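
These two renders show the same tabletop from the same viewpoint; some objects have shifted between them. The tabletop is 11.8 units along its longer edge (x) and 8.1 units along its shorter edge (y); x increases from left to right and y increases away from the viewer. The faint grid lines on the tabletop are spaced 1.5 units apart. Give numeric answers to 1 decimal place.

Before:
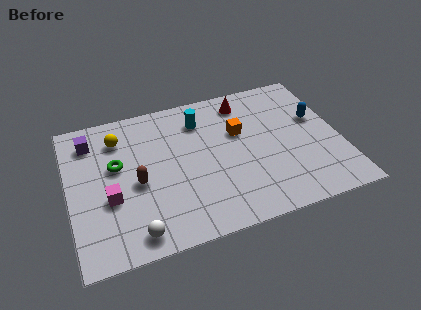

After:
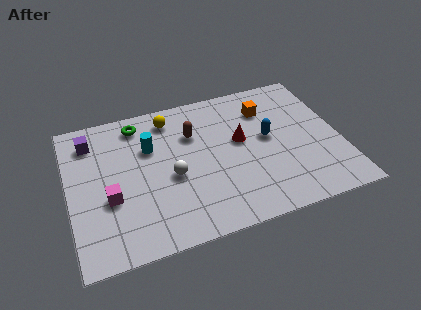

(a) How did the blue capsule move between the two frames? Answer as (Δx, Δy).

(-2.2, -0.5)

From the two frames, the blue capsule sits at roughly (10.9, 4.9) before and (8.7, 4.4) after.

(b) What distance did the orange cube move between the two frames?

1.6

The orange cube moved from about (7.5, 5.1) to (8.8, 6.1), a distance of √(1.3² + 1.0²) ≈ 1.6.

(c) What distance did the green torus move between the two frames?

2.4

From (2.1, 4.8) to (3.2, 6.9), the green torus covered √(1.1² + 2.1²) ≈ 2.4 units.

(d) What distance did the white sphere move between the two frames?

3.1

The white sphere moved from about (2.6, 1.0) to (4.4, 3.5), a distance of √(1.8² + 2.5²) ≈ 3.1.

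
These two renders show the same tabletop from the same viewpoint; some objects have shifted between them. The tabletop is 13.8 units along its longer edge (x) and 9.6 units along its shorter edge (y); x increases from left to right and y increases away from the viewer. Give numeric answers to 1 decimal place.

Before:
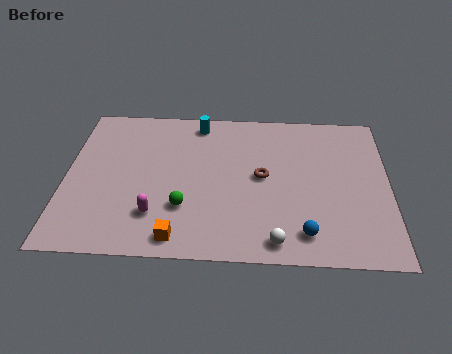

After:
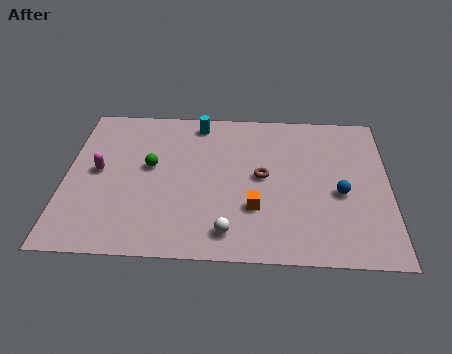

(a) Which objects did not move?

the cyan cylinder and the brown torus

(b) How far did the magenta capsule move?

3.6

From (3.9, 2.4) to (1.4, 5.0), the magenta capsule covered √(2.5² + 2.6²) ≈ 3.6 units.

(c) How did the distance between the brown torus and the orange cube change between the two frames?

-3.2

Before: roughly 5.2 units apart; after: 2.0. That's 3.2 units closer together.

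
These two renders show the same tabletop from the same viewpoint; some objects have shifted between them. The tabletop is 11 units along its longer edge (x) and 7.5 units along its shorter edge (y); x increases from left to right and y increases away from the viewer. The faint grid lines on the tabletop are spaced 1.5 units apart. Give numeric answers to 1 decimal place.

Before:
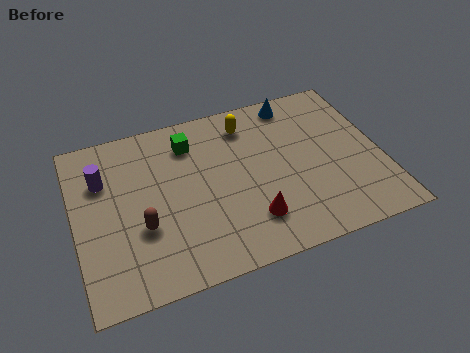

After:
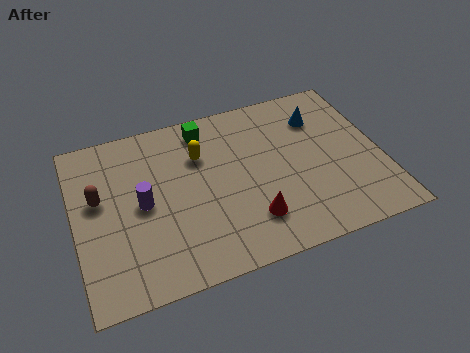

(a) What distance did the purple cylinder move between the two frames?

2.0

The purple cylinder moved from about (1.1, 5.2) to (2.4, 3.7), a distance of √(1.3² + 1.5²) ≈ 2.0.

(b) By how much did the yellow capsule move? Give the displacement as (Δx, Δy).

(-1.8, -0.9)

From the two frames, the yellow capsule sits at roughly (6.4, 6.1) before and (4.6, 5.2) after.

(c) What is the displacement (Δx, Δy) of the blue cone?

(0.8, -1.0)

The blue cone started near (8.2, 6.6) and ended near (9.0, 5.6).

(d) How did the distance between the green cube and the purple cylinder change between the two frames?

+0.4

They were about 3.3 units apart before and 3.7 after — 0.4 units further apart.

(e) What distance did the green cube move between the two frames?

0.8

The green cube moved from about (4.3, 5.9) to (4.9, 6.4), a distance of √(0.6² + 0.5²) ≈ 0.8.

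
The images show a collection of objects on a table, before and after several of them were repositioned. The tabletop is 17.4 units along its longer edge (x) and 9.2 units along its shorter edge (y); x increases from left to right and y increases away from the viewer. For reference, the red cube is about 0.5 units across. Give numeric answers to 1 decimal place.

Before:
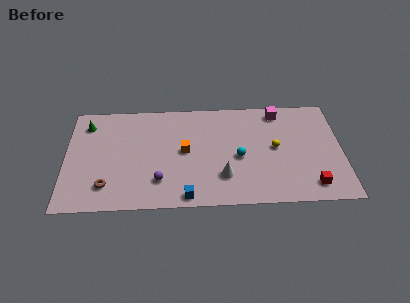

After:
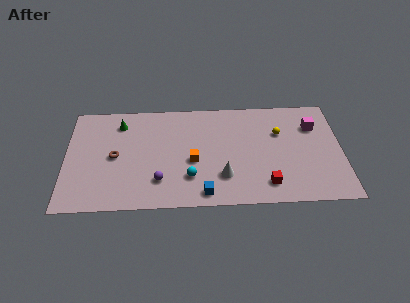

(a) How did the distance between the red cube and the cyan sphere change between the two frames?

-0.3

Before: roughly 5.2 units apart; after: 4.9. That's 0.3 units closer together.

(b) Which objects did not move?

the purple sphere and the white cone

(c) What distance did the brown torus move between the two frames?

2.5

The brown torus was near (2.6, 2.0) before and (3.1, 4.5) after, so it travelled √(0.5² + 2.5²) ≈ 2.5 units.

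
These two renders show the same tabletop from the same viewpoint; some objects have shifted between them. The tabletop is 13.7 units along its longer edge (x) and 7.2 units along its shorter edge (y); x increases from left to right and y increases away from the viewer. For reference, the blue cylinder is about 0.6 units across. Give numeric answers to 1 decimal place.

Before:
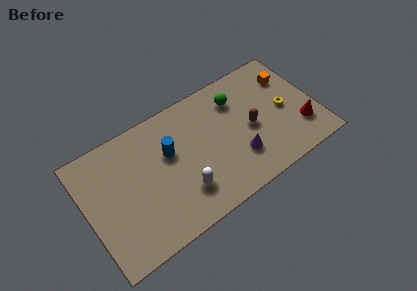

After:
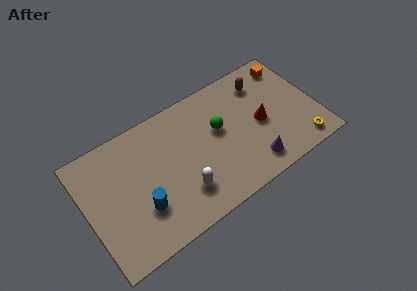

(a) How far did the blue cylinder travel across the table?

3.0

The blue cylinder was near (5.0, 4.5) before and (3.0, 2.3) after, so it travelled √(2.0² + 2.2²) ≈ 3.0 units.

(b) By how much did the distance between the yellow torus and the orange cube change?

+3.1

Before: roughly 1.9 units apart; after: 5.0. That's 3.1 units further apart.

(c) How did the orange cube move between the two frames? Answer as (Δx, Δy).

(0.1, 0.7)

The orange cube was at about (12.5, 5.3) and moved to about (12.6, 6.0).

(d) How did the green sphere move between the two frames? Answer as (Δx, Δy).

(-1.3, -1.2)

The green sphere started near (9.3, 5.5) and ended near (8.0, 4.3).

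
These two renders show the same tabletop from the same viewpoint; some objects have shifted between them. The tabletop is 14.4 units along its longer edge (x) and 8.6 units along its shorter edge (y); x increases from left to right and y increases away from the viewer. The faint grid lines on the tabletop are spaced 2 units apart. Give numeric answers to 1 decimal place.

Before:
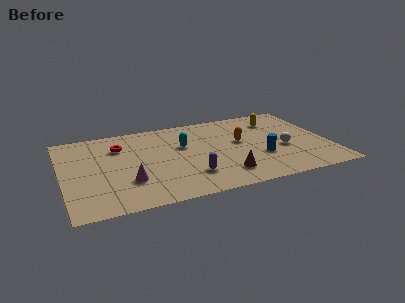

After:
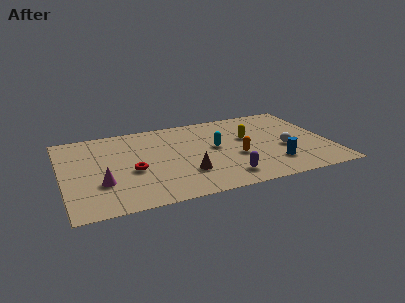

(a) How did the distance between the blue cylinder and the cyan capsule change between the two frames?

-0.8

The distance was about 4.7 in the first image and 3.9 in the second, so they moved 0.8 units closer together.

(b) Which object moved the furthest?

the red torus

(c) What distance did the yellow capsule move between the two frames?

2.3

The yellow capsule moved from about (11.9, 6.7) to (10.1, 5.2), a distance of √(1.8² + 1.5²) ≈ 2.3.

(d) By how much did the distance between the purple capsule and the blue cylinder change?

-1.2

Before: roughly 4.0 units apart; after: 2.8. That's 1.2 units closer together.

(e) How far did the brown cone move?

2.1

The brown cone moved from about (8.5, 1.8) to (6.5, 2.5), a distance of √(2.0² + 0.7²) ≈ 2.1.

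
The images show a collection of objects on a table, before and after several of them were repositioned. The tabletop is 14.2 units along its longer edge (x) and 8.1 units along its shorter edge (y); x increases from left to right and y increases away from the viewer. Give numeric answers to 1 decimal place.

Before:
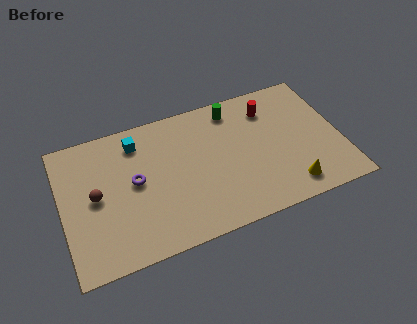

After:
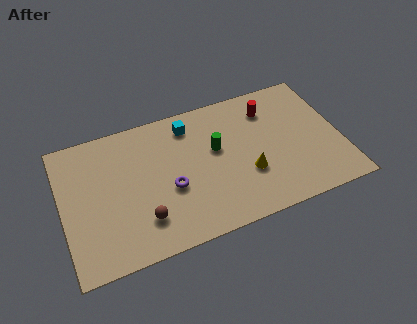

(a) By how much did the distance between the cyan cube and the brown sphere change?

+2.1

Before: roughly 3.4 units apart; after: 5.5. That's 2.1 units further apart.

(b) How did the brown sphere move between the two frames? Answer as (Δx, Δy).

(2.2, -2.1)

The brown sphere started near (1.7, 4.1) and ended near (3.9, 2.0).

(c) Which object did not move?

the red cylinder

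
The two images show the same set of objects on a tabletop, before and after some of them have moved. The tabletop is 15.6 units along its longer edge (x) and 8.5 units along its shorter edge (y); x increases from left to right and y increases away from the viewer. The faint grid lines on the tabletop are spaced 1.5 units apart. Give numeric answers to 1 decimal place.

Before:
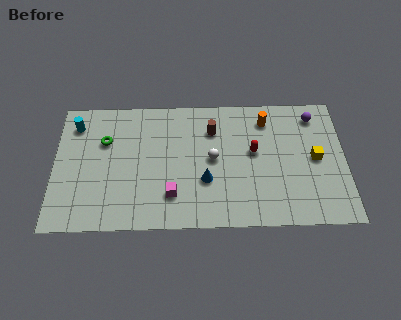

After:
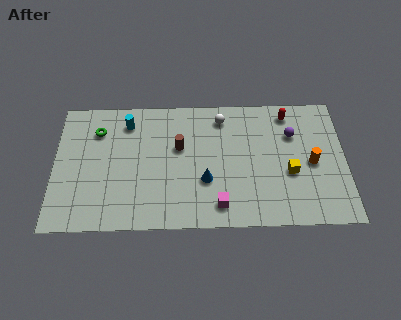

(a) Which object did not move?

the blue cone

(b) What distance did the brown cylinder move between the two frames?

2.1

From (8.5, 6.3) to (6.7, 5.2), the brown cylinder covered √(1.8² + 1.1²) ≈ 2.1 units.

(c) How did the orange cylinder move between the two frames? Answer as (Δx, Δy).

(2.4, -2.9)

The orange cylinder was at about (11.4, 6.9) and moved to about (13.8, 4.0).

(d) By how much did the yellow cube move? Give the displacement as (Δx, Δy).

(-1.4, -0.9)

From the two frames, the yellow cube sits at roughly (14.0, 4.3) before and (12.6, 3.4) after.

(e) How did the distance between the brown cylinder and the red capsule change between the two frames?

+3.6

The distance was about 2.7 in the first image and 6.3 in the second, so they moved 3.6 units further apart.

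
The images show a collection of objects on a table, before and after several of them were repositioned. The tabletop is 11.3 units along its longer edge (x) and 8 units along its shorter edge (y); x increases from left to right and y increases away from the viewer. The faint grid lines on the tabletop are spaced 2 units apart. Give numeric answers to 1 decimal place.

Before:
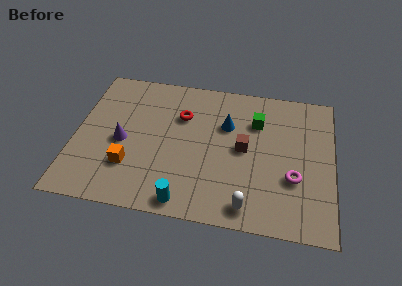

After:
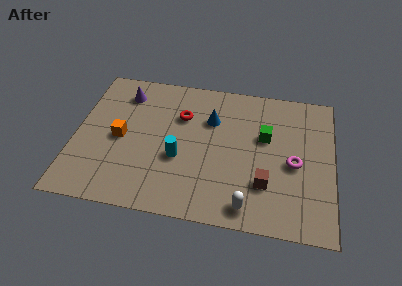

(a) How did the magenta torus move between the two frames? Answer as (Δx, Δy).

(0.0, 0.8)

The magenta torus started near (9.6, 2.8) and ended near (9.6, 3.6).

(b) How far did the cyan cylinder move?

2.3

The cyan cylinder moved from about (5.0, 0.8) to (4.6, 3.1), a distance of √(0.4² + 2.3²) ≈ 2.3.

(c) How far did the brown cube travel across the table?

2.1

From (7.4, 4.1) to (8.4, 2.3), the brown cube covered √(1.0² + 1.8²) ≈ 2.1 units.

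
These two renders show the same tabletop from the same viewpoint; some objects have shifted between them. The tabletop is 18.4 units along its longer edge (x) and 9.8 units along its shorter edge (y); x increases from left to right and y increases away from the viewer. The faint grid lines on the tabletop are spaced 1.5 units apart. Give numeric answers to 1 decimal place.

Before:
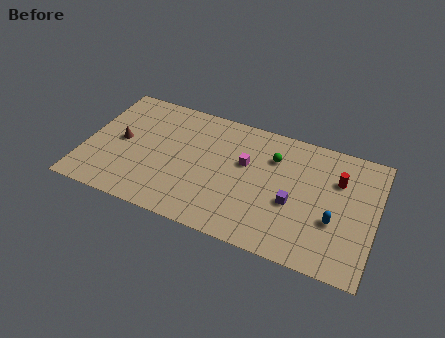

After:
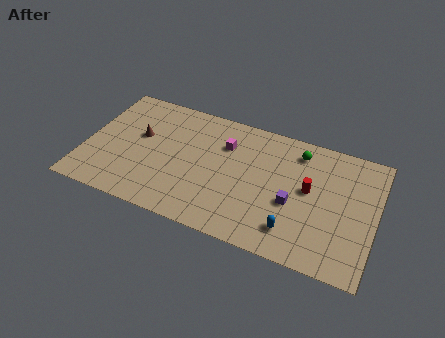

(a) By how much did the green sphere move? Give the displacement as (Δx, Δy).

(1.5, 1.0)

The green sphere started near (11.8, 7.1) and ended near (13.3, 8.1).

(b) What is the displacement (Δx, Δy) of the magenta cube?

(-1.4, 1.0)

From the two frames, the magenta cube sits at roughly (10.1, 6.0) before and (8.7, 7.0) after.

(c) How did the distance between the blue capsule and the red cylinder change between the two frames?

+0.3

Before: roughly 3.2 units apart; after: 3.5. That's 0.3 units further apart.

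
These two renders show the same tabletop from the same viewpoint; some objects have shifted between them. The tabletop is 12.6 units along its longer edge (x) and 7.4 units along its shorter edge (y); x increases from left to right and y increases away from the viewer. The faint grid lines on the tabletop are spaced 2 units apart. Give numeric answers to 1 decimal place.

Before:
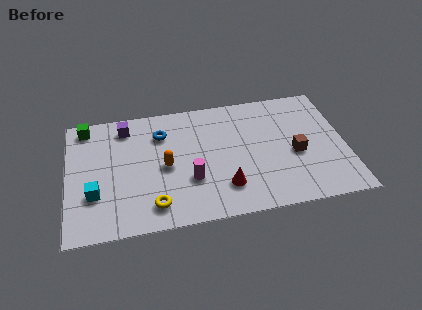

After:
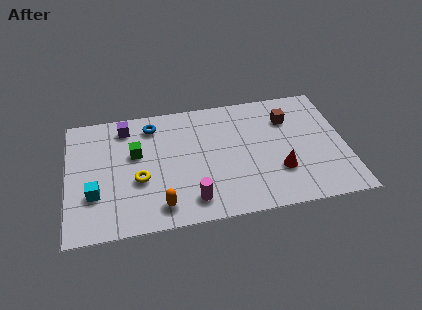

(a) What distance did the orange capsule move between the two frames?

2.3

The orange capsule moved from about (4.4, 3.5) to (4.1, 1.2), a distance of √(0.3² + 2.3²) ≈ 2.3.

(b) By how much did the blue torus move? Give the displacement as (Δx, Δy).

(-0.4, 0.6)

The blue torus was at about (4.3, 5.5) and moved to about (3.9, 6.1).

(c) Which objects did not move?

the cyan cube and the purple cube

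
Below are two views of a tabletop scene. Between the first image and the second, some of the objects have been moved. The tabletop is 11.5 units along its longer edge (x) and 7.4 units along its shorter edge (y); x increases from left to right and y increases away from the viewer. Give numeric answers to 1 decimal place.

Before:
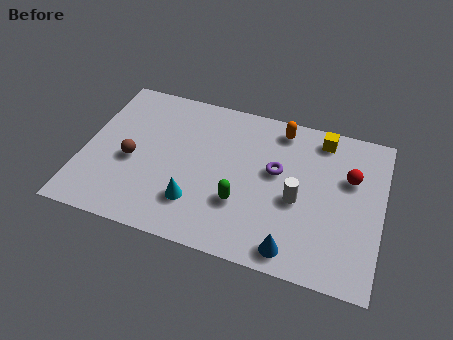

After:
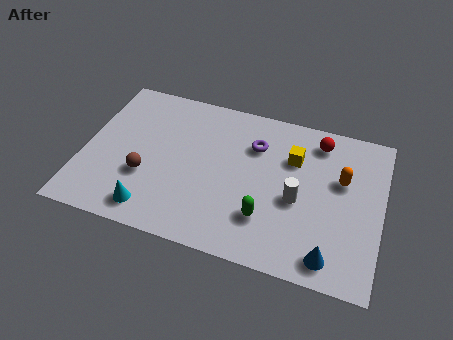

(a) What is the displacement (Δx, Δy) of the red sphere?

(-1.3, 1.4)

The red sphere started near (10.2, 4.8) and ended near (8.9, 6.2).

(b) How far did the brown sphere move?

0.8

The brown sphere moved from about (1.9, 3.2) to (2.5, 2.6), a distance of √(0.6² + 0.6²) ≈ 0.8.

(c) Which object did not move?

the white cylinder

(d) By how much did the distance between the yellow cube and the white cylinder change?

-1.4

The distance was about 3.3 in the first image and 1.9 in the second, so they moved 1.4 units closer together.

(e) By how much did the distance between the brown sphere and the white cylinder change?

-0.6

The distance was about 6.4 in the first image and 5.8 in the second, so they moved 0.6 units closer together.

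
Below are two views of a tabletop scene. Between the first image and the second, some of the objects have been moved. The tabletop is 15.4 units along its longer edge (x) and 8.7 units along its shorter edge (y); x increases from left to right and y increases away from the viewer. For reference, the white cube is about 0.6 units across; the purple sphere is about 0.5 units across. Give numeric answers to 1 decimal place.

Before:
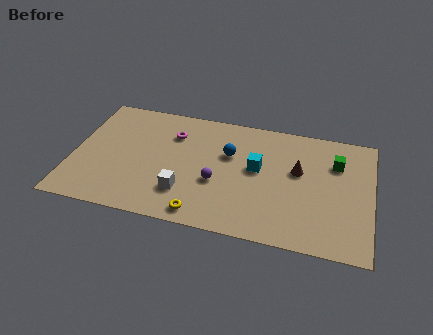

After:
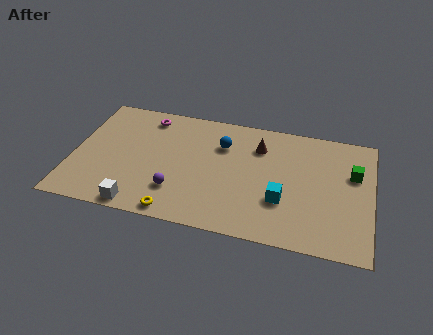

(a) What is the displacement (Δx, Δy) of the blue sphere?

(-0.4, 0.6)

From the two frames, the blue sphere sits at roughly (8.0, 5.6) before and (7.6, 6.2) after.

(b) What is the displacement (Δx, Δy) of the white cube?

(-2.2, -1.5)

The white cube started near (5.9, 2.3) and ended near (3.7, 0.8).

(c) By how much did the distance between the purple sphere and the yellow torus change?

-1.0

Before: roughly 2.5 units apart; after: 1.5. That's 1.0 units closer together.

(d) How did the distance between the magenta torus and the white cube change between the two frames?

+2.4

Before: roughly 4.2 units apart; after: 6.6. That's 2.4 units further apart.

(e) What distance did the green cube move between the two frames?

1.1

The green cube was near (13.5, 6.2) before and (14.4, 5.6) after, so it travelled √(0.9² + 0.6²) ≈ 1.1 units.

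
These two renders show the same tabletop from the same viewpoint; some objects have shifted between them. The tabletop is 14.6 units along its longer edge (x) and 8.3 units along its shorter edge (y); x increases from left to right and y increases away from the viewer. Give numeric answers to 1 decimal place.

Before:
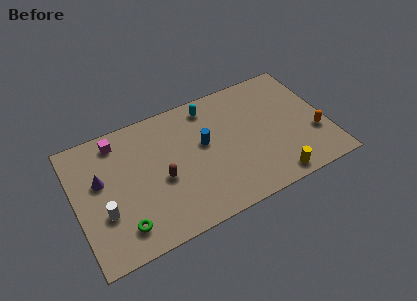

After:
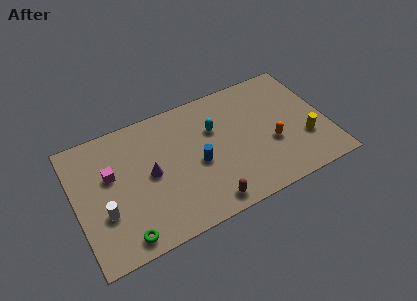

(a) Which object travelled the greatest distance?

the brown capsule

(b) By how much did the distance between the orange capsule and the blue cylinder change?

-2.3

Before: roughly 6.6 units apart; after: 4.3. That's 2.3 units closer together.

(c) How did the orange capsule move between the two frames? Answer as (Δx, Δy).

(-2.5, 0.4)

From the two frames, the orange capsule sits at roughly (13.8, 2.8) before and (11.3, 3.2) after.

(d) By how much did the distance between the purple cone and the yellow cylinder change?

-1.4

The distance was about 10.4 in the first image and 9.0 in the second, so they moved 1.4 units closer together.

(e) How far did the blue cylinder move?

1.2

From (7.5, 4.8) to (7.0, 3.7), the blue cylinder covered √(0.5² + 1.1²) ≈ 1.2 units.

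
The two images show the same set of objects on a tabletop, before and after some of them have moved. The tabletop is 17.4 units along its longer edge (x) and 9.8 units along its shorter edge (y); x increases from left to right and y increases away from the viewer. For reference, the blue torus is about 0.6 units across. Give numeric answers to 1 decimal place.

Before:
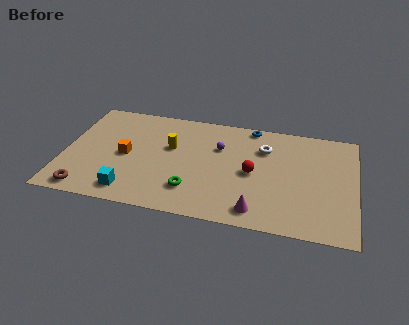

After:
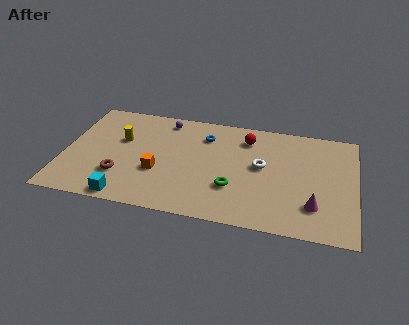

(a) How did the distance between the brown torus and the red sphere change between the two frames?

-1.5

The distance was about 10.3 in the first image and 8.8 in the second, so they moved 1.5 units closer together.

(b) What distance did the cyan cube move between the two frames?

0.6

From (4.2, 1.5) to (4.0, 0.9), the cyan cube covered √(0.2² + 0.6²) ≈ 0.6 units.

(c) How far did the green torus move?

2.5

The green torus moved from about (7.8, 2.4) to (10.2, 3.1), a distance of √(2.4² + 0.7²) ≈ 2.5.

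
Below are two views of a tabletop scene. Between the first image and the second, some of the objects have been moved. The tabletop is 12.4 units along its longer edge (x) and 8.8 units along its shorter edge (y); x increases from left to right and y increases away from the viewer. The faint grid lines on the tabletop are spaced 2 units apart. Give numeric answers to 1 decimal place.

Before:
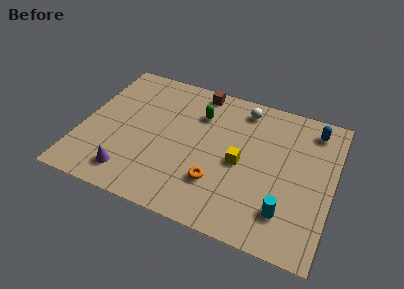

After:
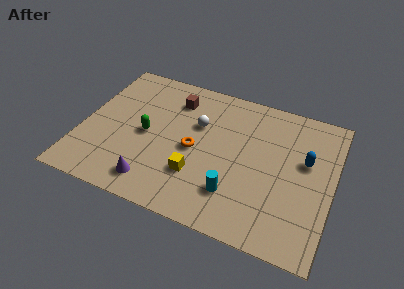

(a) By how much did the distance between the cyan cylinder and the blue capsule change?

-1.0

Before: roughly 5.5 units apart; after: 4.5. That's 1.0 units closer together.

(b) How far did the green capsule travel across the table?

3.3

The green capsule moved from about (5.6, 6.4) to (3.2, 4.2), a distance of √(2.4² + 2.2²) ≈ 3.3.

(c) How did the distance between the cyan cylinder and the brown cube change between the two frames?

-1.8

Before: roughly 7.7 units apart; after: 5.9. That's 1.8 units closer together.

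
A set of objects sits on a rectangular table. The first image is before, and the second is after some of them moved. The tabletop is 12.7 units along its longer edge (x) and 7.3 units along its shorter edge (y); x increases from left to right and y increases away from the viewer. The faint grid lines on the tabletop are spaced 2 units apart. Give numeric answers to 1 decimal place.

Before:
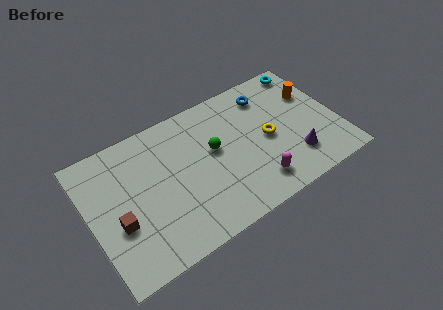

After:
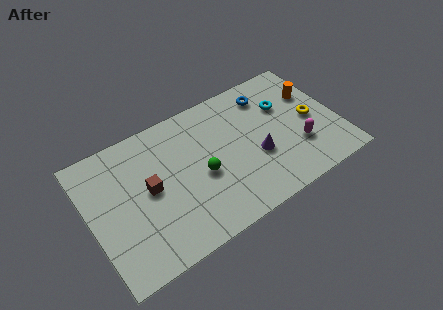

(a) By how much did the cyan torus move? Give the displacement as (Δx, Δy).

(-1.5, -1.6)

The cyan torus was at about (11.7, 6.5) and moved to about (10.2, 4.9).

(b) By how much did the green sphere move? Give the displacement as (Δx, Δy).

(-0.8, -1.0)

The green sphere started near (6.4, 4.2) and ended near (5.6, 3.2).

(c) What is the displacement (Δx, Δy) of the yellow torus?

(2.3, 0.0)

The yellow torus was at about (9.1, 3.5) and moved to about (11.4, 3.5).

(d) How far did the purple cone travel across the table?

2.1

From (10.2, 1.8) to (8.4, 2.8), the purple cone covered √(1.8² + 1.0²) ≈ 2.1 units.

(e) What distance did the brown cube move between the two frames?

2.0

The brown cube was near (1.3, 2.8) before and (3.0, 3.8) after, so it travelled √(1.7² + 1.0²) ≈ 2.0 units.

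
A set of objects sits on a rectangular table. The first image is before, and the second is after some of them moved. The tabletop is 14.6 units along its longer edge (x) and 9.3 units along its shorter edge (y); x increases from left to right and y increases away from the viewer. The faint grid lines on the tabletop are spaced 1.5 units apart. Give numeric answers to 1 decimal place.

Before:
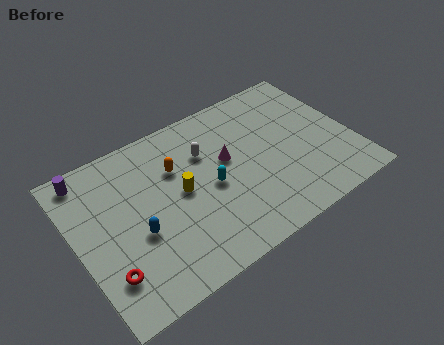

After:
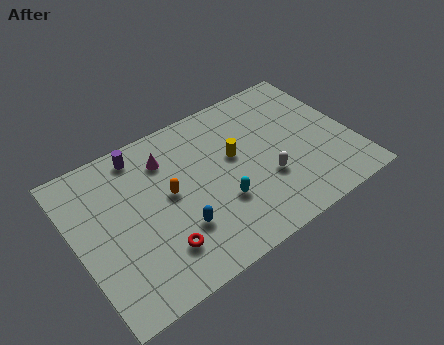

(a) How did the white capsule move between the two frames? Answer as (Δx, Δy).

(2.7, -3.2)

From the two frames, the white capsule sits at roughly (7.1, 6.4) before and (9.8, 3.2) after.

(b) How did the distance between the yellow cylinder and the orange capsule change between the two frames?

+2.1

The distance was about 1.5 in the first image and 3.6 in the second, so they moved 2.1 units further apart.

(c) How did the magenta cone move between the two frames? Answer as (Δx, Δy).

(-3.0, 1.7)

From the two frames, the magenta cone sits at roughly (8.1, 5.4) before and (5.1, 7.1) after.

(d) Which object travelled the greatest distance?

the white capsule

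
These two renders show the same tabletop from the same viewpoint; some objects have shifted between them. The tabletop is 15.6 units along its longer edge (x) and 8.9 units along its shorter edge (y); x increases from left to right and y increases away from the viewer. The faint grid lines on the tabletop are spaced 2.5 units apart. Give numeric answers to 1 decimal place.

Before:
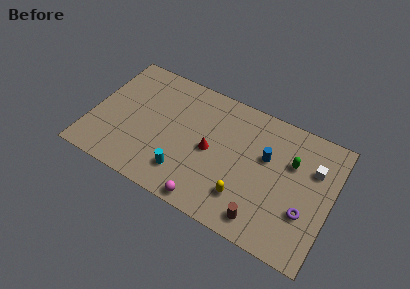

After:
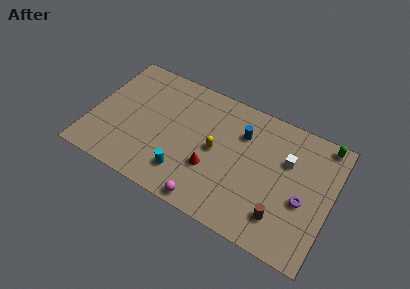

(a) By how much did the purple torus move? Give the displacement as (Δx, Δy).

(-0.2, 0.7)

The purple torus was at about (14.1, 3.0) and moved to about (13.9, 3.7).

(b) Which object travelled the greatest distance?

the yellow capsule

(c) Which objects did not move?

the cyan cylinder and the magenta sphere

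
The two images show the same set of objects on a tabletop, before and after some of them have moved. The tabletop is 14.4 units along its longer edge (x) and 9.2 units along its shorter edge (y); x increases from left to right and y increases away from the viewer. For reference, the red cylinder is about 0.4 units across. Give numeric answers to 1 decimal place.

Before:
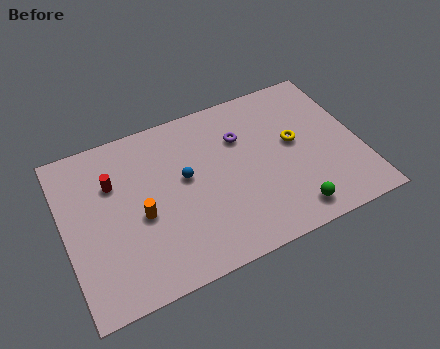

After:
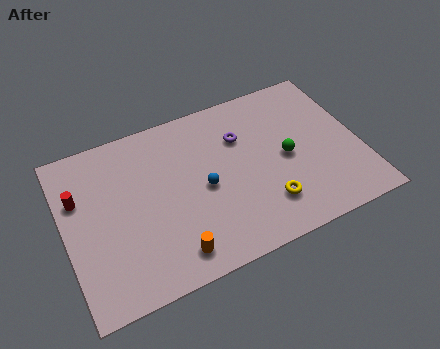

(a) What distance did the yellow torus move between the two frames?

3.4

The yellow torus moved from about (11.3, 5.1) to (9.5, 2.2), a distance of √(1.8² + 2.9²) ≈ 3.4.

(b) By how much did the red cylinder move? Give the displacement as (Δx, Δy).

(-1.7, -0.2)

The red cylinder started near (2.5, 6.3) and ended near (0.8, 6.1).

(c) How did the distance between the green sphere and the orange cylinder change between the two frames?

-0.8

They were about 7.5 units apart before and 6.7 after — 0.8 units closer together.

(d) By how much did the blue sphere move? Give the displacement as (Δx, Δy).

(0.8, -0.9)

From the two frames, the blue sphere sits at roughly (5.9, 5.2) before and (6.7, 4.3) after.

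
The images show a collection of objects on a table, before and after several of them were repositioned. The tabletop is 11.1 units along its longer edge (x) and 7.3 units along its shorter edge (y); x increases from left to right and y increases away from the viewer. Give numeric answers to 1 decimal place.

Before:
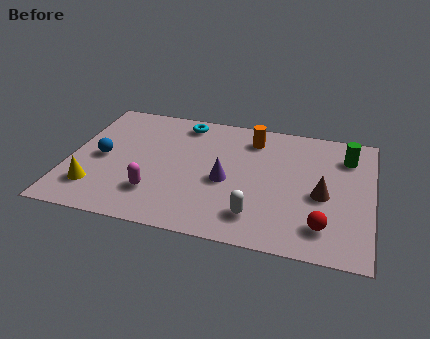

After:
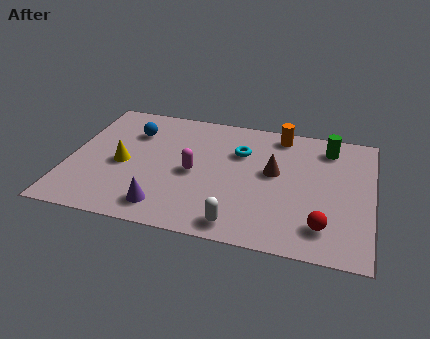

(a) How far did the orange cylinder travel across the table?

1.1

From (6.6, 5.9) to (7.6, 6.4), the orange cylinder covered √(1.0² + 0.5²) ≈ 1.1 units.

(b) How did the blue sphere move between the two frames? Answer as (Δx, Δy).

(1.0, 1.8)

From the two frames, the blue sphere sits at roughly (1.2, 3.5) before and (2.2, 5.3) after.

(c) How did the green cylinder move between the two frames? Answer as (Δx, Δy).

(-0.7, 0.4)

The green cylinder started near (10.1, 5.6) and ended near (9.4, 6.0).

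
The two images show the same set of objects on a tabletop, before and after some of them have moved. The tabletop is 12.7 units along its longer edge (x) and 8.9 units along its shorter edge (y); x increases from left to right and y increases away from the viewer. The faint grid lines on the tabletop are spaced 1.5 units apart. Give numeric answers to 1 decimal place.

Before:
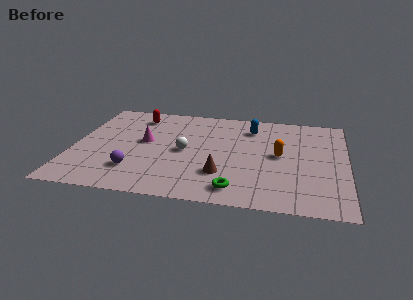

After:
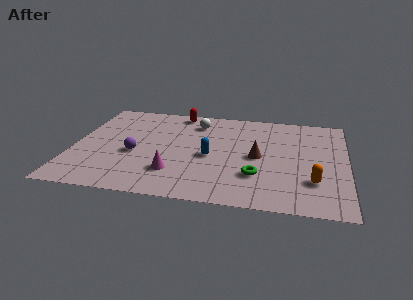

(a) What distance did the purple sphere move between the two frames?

1.5

The purple sphere moved from about (3.0, 2.2) to (2.9, 3.7), a distance of √(0.1² + 1.5²) ≈ 1.5.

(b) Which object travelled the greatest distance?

the blue capsule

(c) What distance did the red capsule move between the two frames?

2.0

The red capsule was near (2.8, 7.3) before and (4.7, 8.0) after, so it travelled √(1.9² + 0.7²) ≈ 2.0 units.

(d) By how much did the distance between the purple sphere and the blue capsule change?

-3.6

The distance was about 7.1 in the first image and 3.5 in the second, so they moved 3.6 units closer together.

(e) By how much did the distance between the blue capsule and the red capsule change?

-1.1

The distance was about 5.4 in the first image and 4.3 in the second, so they moved 1.1 units closer together.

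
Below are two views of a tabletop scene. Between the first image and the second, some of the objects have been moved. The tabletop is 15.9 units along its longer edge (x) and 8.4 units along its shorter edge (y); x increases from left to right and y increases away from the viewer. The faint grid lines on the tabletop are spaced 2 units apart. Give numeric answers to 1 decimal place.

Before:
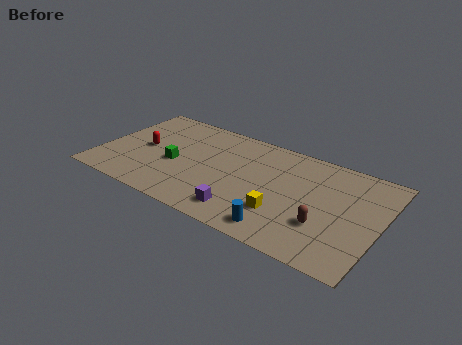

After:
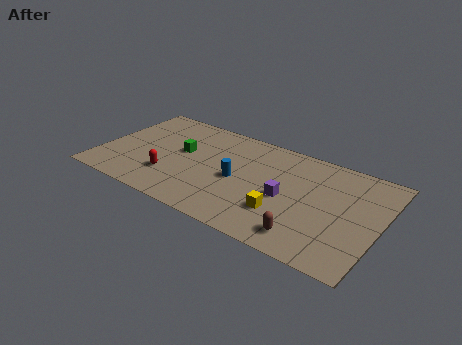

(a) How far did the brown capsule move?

1.5

The brown capsule was near (13.0, 2.7) before and (12.2, 1.4) after, so it travelled √(0.8² + 1.3²) ≈ 1.5 units.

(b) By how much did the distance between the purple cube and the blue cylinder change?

+0.6

The distance was about 2.2 in the first image and 2.8 in the second, so they moved 0.6 units further apart.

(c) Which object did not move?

the yellow cube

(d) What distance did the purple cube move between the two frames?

3.1

From (8.6, 1.5) to (10.7, 3.8), the purple cube covered √(2.1² + 2.3²) ≈ 3.1 units.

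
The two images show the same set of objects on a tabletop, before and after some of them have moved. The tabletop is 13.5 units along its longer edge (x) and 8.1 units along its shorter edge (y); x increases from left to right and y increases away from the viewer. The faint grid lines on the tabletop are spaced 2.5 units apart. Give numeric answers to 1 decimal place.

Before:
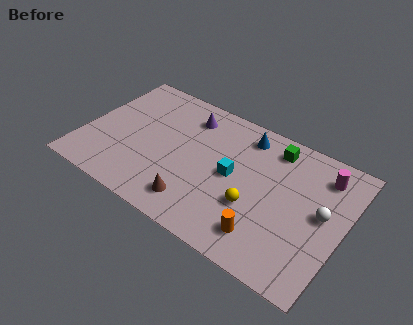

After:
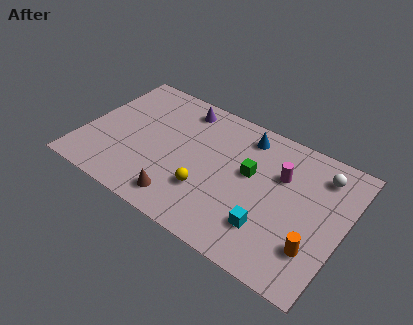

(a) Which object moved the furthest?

the cyan cube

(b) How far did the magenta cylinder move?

2.3

The magenta cylinder was near (12.1, 6.5) before and (10.1, 5.4) after, so it travelled √(2.0² + 1.1²) ≈ 2.3 units.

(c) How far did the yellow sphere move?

2.4

The yellow sphere was near (9.1, 2.9) before and (6.7, 2.5) after, so it travelled √(2.4² + 0.4²) ≈ 2.4 units.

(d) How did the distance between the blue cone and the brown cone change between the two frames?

+0.4

Before: roughly 5.6 units apart; after: 6.0. That's 0.4 units further apart.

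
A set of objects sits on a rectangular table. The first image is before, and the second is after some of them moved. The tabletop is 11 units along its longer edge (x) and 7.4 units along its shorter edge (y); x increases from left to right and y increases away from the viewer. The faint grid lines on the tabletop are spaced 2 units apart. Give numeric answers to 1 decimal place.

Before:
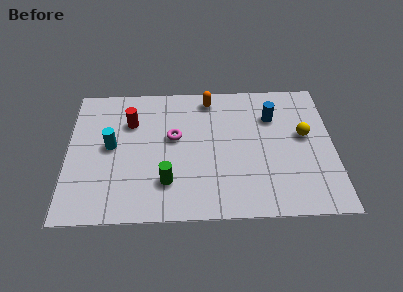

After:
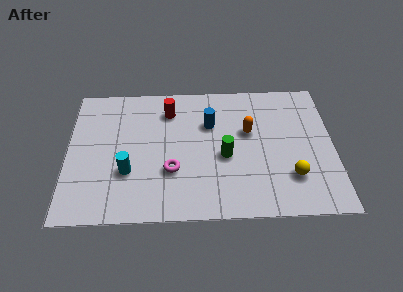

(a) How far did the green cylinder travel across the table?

2.7

The green cylinder was near (4.1, 1.9) before and (6.5, 3.2) after, so it travelled √(2.4² + 1.3²) ≈ 2.7 units.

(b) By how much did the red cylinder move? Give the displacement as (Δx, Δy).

(1.6, 0.6)

The red cylinder was at about (2.6, 5.2) and moved to about (4.2, 5.8).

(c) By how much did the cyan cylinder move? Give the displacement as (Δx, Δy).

(0.7, -1.4)

From the two frames, the cyan cylinder sits at roughly (1.8, 3.9) before and (2.5, 2.5) after.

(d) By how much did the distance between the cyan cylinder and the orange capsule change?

+0.6

Before: roughly 4.8 units apart; after: 5.4. That's 0.6 units further apart.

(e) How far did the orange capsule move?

2.5

From (5.9, 6.4) to (7.5, 4.5), the orange capsule covered √(1.6² + 1.9²) ≈ 2.5 units.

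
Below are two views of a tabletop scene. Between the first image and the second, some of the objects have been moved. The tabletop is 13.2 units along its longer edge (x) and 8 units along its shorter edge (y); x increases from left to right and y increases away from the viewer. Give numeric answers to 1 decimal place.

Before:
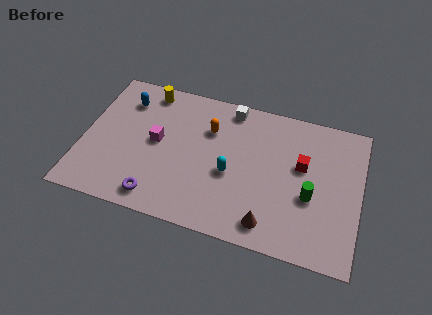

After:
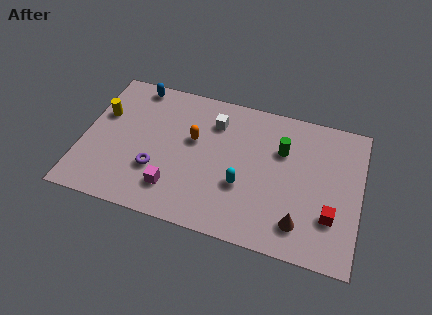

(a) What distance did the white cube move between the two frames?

1.2

From (6.8, 7.1) to (6.1, 6.1), the white cube covered √(0.7² + 1.0²) ≈ 1.2 units.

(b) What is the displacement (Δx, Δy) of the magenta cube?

(1.0, -2.4)

The magenta cube started near (3.5, 4.2) and ended near (4.5, 1.8).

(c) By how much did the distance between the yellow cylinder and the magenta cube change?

+2.1

They were about 2.9 units apart before and 5.0 after — 2.1 units further apart.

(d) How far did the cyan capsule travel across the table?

0.8

The cyan capsule moved from about (7.1, 3.4) to (7.7, 2.9), a distance of √(0.6² + 0.5²) ≈ 0.8.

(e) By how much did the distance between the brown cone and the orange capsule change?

+0.8

Before: roughly 5.4 units apart; after: 6.2. That's 0.8 units further apart.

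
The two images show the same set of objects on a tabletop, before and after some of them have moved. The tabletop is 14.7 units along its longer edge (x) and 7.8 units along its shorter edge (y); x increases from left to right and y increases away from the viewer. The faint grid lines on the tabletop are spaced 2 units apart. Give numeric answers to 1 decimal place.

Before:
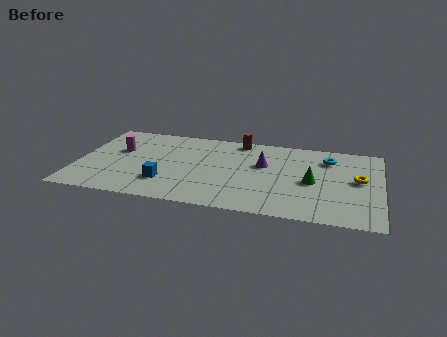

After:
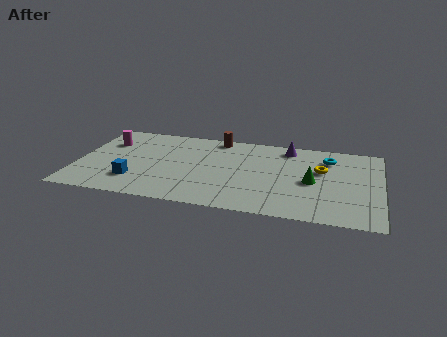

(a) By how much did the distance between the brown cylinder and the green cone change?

+0.9

Before: roughly 5.0 units apart; after: 5.9. That's 0.9 units further apart.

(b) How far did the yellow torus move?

1.9

From (13.6, 4.2) to (11.8, 4.8), the yellow torus covered √(1.8² + 0.6²) ≈ 1.9 units.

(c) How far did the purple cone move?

2.2

The purple cone was near (9.0, 4.8) before and (10.1, 6.7) after, so it travelled √(1.1² + 1.9²) ≈ 2.2 units.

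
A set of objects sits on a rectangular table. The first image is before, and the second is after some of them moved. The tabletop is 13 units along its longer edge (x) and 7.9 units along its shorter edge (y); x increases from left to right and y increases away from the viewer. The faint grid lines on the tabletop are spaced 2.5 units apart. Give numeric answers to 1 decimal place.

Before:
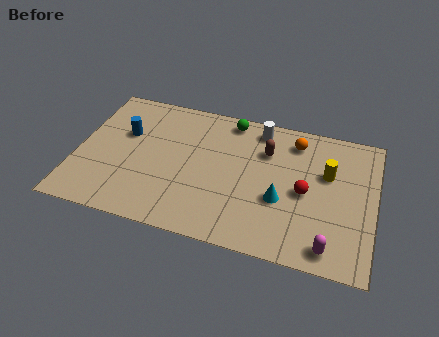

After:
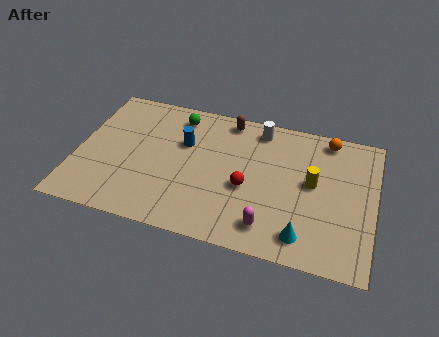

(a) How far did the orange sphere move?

1.5

From (9.4, 6.5) to (10.8, 7.0), the orange sphere covered √(1.4² + 0.5²) ≈ 1.5 units.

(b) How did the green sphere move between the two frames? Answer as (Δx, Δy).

(-2.3, -0.4)

The green sphere started near (6.5, 7.0) and ended near (4.2, 6.6).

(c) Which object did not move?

the white cylinder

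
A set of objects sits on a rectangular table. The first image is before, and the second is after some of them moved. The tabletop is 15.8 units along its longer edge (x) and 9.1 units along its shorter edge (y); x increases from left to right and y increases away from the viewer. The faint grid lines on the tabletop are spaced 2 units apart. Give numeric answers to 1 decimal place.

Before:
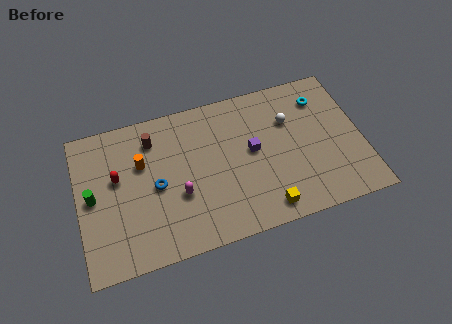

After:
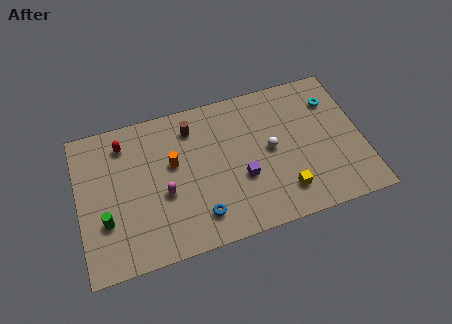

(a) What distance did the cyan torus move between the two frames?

0.7

From (13.8, 7.1) to (14.4, 6.8), the cyan torus covered √(0.6² + 0.3²) ≈ 0.7 units.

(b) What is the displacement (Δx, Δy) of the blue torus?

(2.2, -2.5)

The blue torus started near (4.3, 4.3) and ended near (6.5, 1.8).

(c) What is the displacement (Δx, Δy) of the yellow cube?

(1.1, 0.7)

From the two frames, the yellow cube sits at roughly (10.1, 1.2) before and (11.2, 1.9) after.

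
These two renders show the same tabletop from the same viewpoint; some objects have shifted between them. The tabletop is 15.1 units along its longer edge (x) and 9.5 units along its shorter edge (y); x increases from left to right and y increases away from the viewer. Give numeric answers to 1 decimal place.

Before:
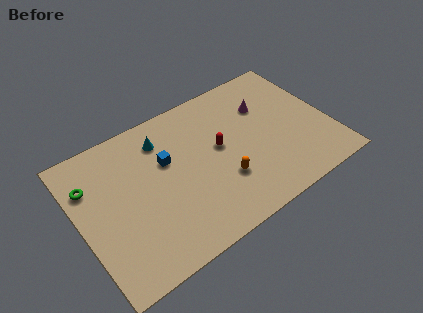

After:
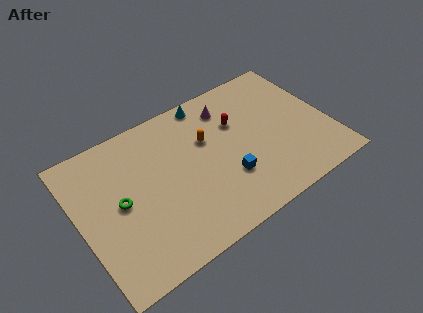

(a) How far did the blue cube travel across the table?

4.4

The blue cube was near (5.4, 6.0) before and (8.6, 3.0) after, so it travelled √(3.2² + 3.0²) ≈ 4.4 units.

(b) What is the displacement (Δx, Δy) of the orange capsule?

(-0.4, 3.1)

The orange capsule started near (8.3, 3.0) and ended near (7.9, 6.1).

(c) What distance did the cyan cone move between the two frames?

3.2

The cyan cone was near (5.4, 7.5) before and (8.4, 8.6) after, so it travelled √(3.0² + 1.1²) ≈ 3.2 units.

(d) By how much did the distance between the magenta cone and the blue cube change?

-1.5

They were about 6.2 units apart before and 4.7 after — 1.5 units closer together.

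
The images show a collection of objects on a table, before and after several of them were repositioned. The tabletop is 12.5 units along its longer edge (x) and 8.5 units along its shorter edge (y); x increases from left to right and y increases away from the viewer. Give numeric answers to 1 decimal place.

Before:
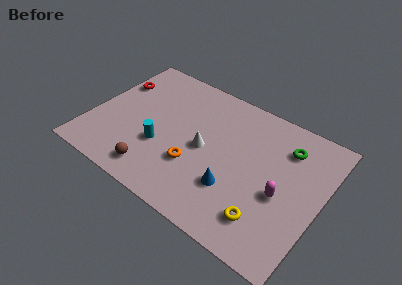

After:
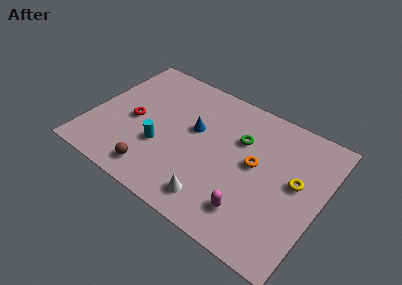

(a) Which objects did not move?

the cyan cylinder and the brown sphere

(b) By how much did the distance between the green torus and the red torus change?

-3.6

Before: roughly 9.5 units apart; after: 5.9. That's 3.6 units closer together.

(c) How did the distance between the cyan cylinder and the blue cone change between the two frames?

-1.6

Before: roughly 4.1 units apart; after: 2.5. That's 1.6 units closer together.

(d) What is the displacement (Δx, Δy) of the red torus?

(1.5, -2.0)

The red torus started near (0.8, 5.9) and ended near (2.3, 3.9).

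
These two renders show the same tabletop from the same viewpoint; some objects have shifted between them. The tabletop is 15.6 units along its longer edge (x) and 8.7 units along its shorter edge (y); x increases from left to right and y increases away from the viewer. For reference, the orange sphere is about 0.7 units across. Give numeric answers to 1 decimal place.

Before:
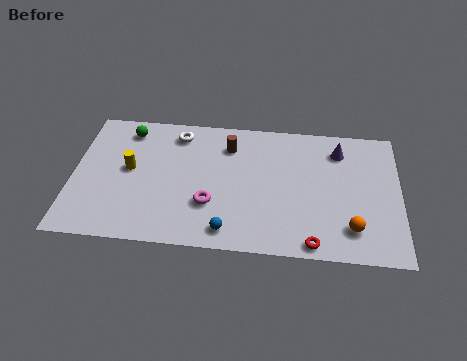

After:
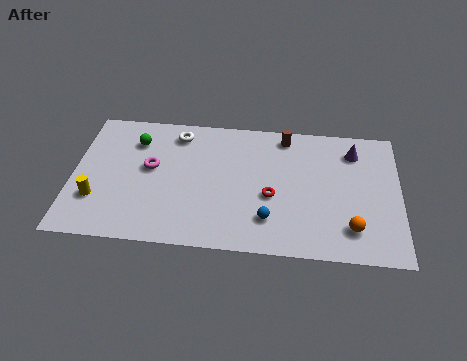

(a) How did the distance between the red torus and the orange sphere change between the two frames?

+2.1

Before: roughly 2.1 units apart; after: 4.2. That's 2.1 units further apart.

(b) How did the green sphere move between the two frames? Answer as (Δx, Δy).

(0.4, -0.7)

From the two frames, the green sphere sits at roughly (2.5, 7.3) before and (2.9, 6.6) after.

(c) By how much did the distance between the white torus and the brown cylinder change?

+2.6

The distance was about 2.6 in the first image and 5.2 in the second, so they moved 2.6 units further apart.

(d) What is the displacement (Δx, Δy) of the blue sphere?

(1.9, 0.9)

The blue sphere started near (7.5, 1.2) and ended near (9.4, 2.1).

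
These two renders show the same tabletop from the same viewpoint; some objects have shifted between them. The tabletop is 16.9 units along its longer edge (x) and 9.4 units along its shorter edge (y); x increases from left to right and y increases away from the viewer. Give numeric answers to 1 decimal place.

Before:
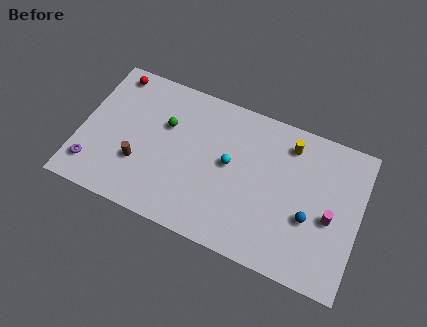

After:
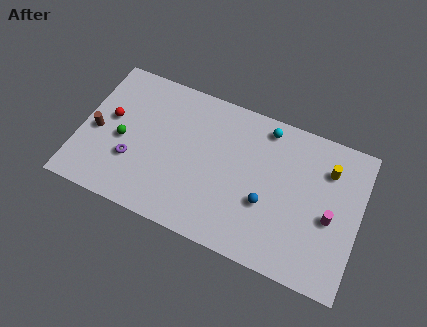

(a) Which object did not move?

the magenta cylinder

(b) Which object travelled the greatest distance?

the cyan sphere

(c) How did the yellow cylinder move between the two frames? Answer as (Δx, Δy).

(2.4, -0.7)

The yellow cylinder was at about (12.4, 7.7) and moved to about (14.8, 7.0).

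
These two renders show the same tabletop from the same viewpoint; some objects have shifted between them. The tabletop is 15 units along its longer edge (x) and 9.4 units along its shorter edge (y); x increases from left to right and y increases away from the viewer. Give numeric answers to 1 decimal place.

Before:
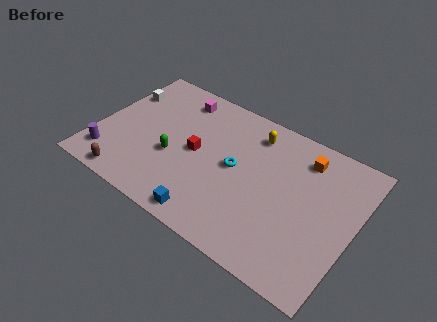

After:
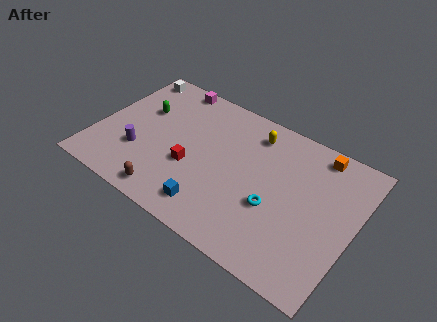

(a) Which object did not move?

the yellow capsule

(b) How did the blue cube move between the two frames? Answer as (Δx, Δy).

(0.0, 0.6)

The blue cube was at about (7.3, 1.0) and moved to about (7.3, 1.6).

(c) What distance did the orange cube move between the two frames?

1.0

From (11.7, 7.6) to (12.4, 8.3), the orange cube covered √(0.7² + 0.7²) ≈ 1.0 units.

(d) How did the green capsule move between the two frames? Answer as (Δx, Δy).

(-2.3, 2.3)

The green capsule was at about (4.6, 3.7) and moved to about (2.3, 6.0).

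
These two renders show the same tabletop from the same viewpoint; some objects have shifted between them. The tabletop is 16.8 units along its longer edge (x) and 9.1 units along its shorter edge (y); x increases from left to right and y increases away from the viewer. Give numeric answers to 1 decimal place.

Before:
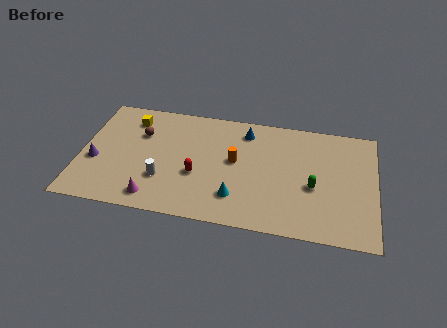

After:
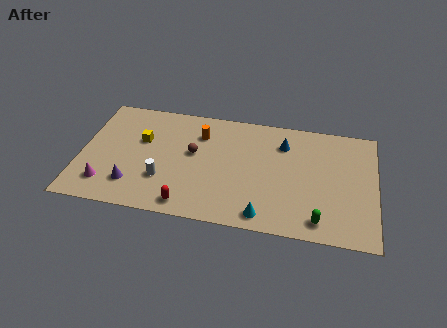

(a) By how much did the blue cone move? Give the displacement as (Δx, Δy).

(2.2, -0.6)

The blue cone was at about (9.3, 7.5) and moved to about (11.5, 6.9).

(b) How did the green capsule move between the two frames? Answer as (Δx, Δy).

(0.4, -2.5)

From the two frames, the green capsule sits at roughly (13.3, 3.8) before and (13.7, 1.3) after.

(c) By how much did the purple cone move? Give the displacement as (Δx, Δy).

(2.2, -1.5)

The purple cone started near (0.9, 3.6) and ended near (3.1, 2.1).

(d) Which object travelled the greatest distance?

the brown sphere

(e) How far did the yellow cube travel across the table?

1.7

The yellow cube moved from about (2.7, 7.3) to (3.4, 5.7), a distance of √(0.7² + 1.6²) ≈ 1.7.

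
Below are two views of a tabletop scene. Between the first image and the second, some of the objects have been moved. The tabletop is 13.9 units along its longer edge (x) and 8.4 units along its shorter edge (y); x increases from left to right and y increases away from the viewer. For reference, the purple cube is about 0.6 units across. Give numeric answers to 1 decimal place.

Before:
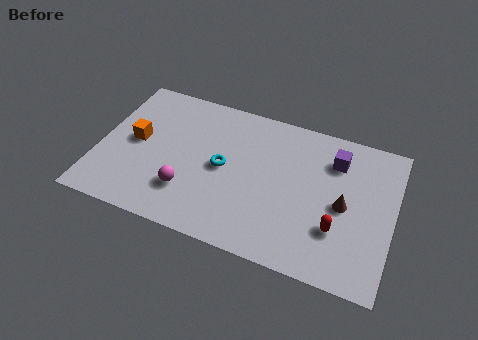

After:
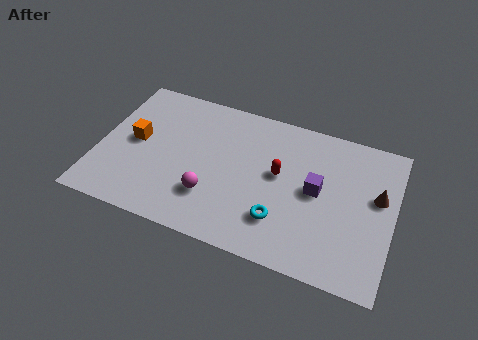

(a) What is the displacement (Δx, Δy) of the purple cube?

(-0.7, -2.0)

The purple cube started near (11.0, 6.4) and ended near (10.3, 4.4).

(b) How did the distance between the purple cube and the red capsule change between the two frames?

-2.0

The distance was about 3.8 in the first image and 1.8 in the second, so they moved 2.0 units closer together.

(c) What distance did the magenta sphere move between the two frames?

1.1

The magenta sphere was near (4.4, 2.3) before and (5.5, 2.4) after, so it travelled √(1.1² + 0.1²) ≈ 1.1 units.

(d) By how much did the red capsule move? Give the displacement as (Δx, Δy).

(-2.9, 2.1)

The red capsule was at about (11.4, 2.6) and moved to about (8.5, 4.7).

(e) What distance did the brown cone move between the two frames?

1.8

The brown cone was near (11.6, 4.0) before and (13.1, 5.0) after, so it travelled √(1.5² + 1.0²) ≈ 1.8 units.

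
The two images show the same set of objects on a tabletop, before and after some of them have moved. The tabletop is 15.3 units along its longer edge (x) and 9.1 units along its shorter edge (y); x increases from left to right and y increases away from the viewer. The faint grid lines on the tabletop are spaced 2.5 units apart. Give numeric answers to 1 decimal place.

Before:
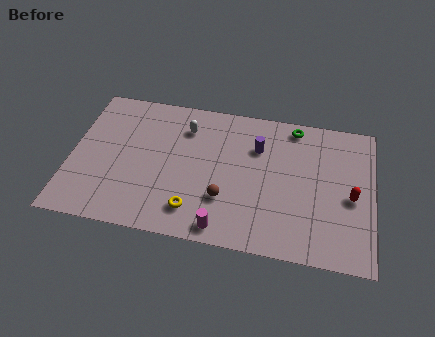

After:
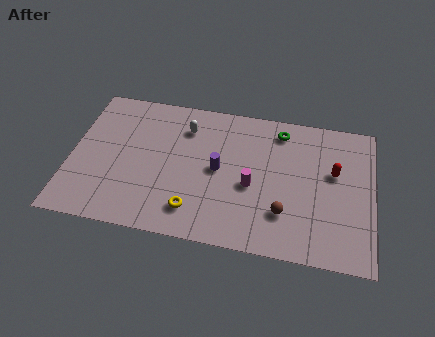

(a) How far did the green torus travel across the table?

0.8

From (11.2, 8.1) to (10.5, 7.7), the green torus covered √(0.7² + 0.4²) ≈ 0.8 units.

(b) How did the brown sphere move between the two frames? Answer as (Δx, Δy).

(3.0, -0.3)

The brown sphere started near (7.9, 2.8) and ended near (10.9, 2.5).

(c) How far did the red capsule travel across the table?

1.7

The red capsule moved from about (14.2, 4.1) to (13.3, 5.5), a distance of √(0.9² + 1.4²) ≈ 1.7.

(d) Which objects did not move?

the white capsule and the yellow torus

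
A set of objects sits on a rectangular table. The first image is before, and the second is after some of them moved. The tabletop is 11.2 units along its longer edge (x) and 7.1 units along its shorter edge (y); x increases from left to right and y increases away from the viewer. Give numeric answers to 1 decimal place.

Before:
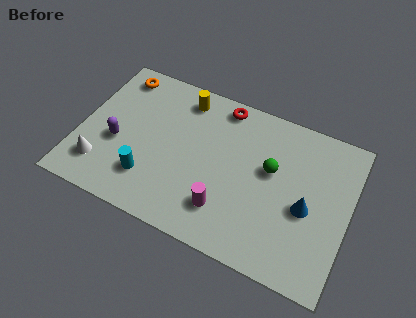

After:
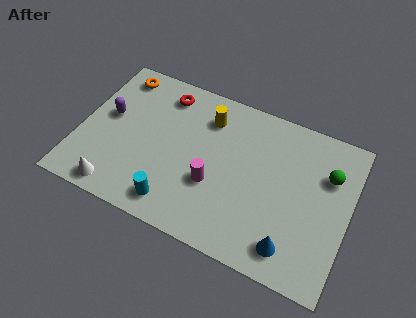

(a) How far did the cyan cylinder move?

1.4

From (3.1, 1.8) to (4.3, 1.1), the cyan cylinder covered √(1.2² + 0.7²) ≈ 1.4 units.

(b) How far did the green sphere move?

2.4

From (7.9, 4.2) to (10.2, 4.9), the green sphere covered √(2.3² + 0.7²) ≈ 2.4 units.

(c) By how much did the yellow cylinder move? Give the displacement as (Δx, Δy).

(1.1, -0.5)

The yellow cylinder was at about (4.0, 6.0) and moved to about (5.1, 5.5).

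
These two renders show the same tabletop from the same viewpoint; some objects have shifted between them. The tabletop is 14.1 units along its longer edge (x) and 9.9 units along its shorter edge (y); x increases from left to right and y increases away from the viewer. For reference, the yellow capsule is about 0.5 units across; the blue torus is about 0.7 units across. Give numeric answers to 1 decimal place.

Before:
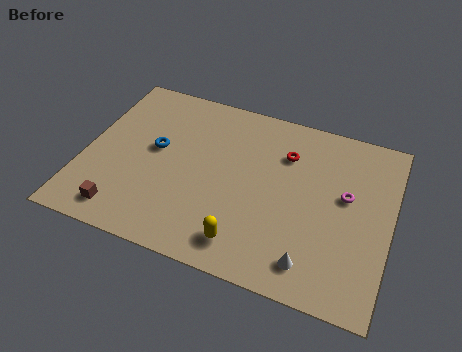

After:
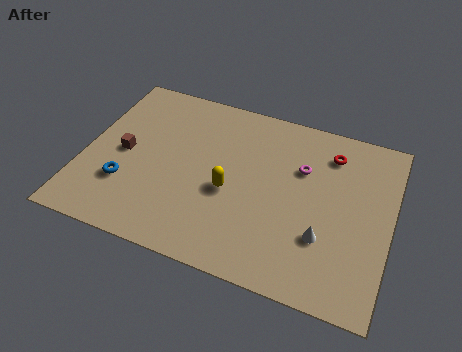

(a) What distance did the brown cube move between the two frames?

3.4

The brown cube was near (2.2, 1.4) before and (1.8, 4.8) after, so it travelled √(0.4² + 3.4²) ≈ 3.4 units.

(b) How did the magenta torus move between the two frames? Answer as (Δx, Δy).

(-2.1, 0.9)

The magenta torus started near (12.0, 5.7) and ended near (9.9, 6.6).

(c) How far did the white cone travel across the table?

1.6

From (10.8, 1.6) to (11.2, 3.1), the white cone covered √(0.4² + 1.5²) ≈ 1.6 units.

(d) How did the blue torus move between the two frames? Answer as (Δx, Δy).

(-1.1, -2.5)

From the two frames, the blue torus sits at roughly (3.2, 5.5) before and (2.1, 3.0) after.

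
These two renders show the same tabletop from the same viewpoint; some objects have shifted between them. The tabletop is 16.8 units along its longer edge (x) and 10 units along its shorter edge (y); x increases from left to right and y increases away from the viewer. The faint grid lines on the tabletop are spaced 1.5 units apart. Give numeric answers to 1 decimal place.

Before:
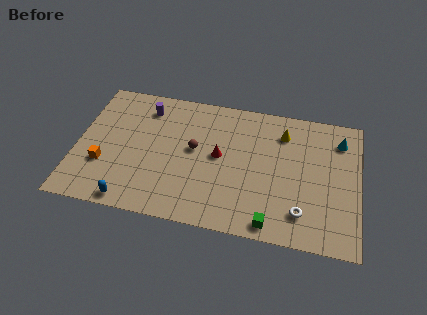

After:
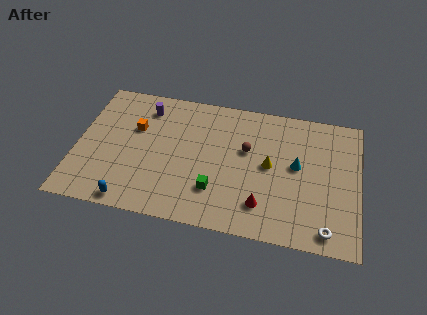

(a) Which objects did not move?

the purple cylinder and the blue capsule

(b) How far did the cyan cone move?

3.5

The cyan cone moved from about (15.6, 7.9) to (13.1, 5.5), a distance of √(2.5² + 2.4²) ≈ 3.5.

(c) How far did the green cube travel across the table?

3.8

The green cube moved from about (11.8, 1.0) to (8.4, 2.7), a distance of √(3.4² + 1.7²) ≈ 3.8.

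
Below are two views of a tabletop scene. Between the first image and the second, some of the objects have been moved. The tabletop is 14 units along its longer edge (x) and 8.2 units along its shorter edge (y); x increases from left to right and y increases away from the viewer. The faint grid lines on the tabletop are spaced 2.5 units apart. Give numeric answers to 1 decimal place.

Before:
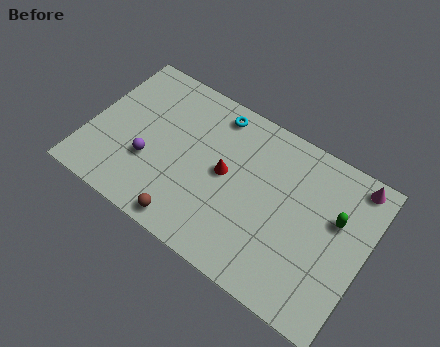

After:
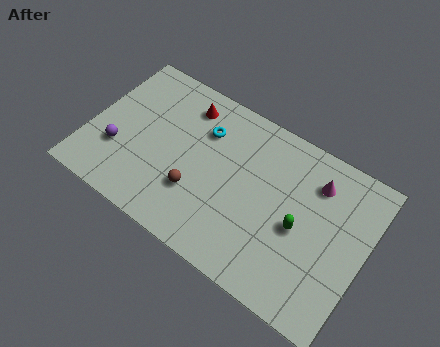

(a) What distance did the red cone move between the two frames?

3.5

The red cone moved from about (6.9, 4.3) to (4.4, 6.7), a distance of √(2.5² + 2.4²) ≈ 3.5.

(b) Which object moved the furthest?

the red cone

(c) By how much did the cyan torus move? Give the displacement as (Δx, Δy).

(-0.4, -1.2)

The cyan torus was at about (5.9, 7.1) and moved to about (5.5, 5.9).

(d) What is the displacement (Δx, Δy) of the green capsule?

(-1.6, -1.4)

The green capsule was at about (12.4, 5.1) and moved to about (10.8, 3.7).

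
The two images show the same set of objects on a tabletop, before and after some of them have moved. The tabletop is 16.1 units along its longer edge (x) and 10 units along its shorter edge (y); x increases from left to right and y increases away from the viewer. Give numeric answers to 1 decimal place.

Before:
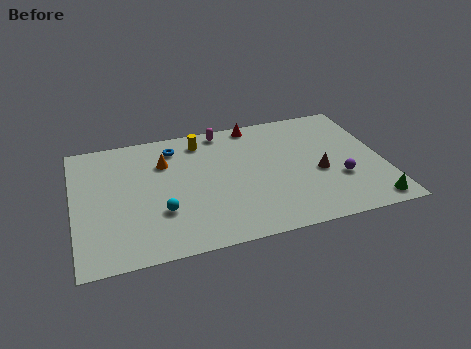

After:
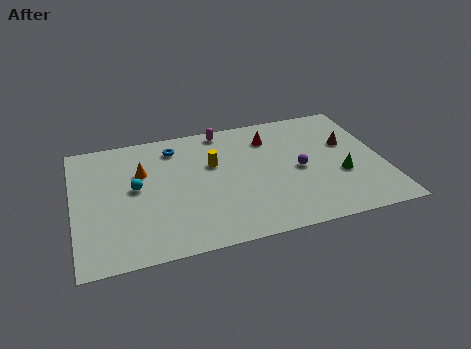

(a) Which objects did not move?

the magenta capsule and the blue torus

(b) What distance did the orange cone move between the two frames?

1.3

The orange cone was near (4.8, 7.1) before and (3.6, 6.6) after, so it travelled √(1.2² + 0.5²) ≈ 1.3 units.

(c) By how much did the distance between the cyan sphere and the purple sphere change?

-0.8

They were about 9.3 units apart before and 8.5 after — 0.8 units closer together.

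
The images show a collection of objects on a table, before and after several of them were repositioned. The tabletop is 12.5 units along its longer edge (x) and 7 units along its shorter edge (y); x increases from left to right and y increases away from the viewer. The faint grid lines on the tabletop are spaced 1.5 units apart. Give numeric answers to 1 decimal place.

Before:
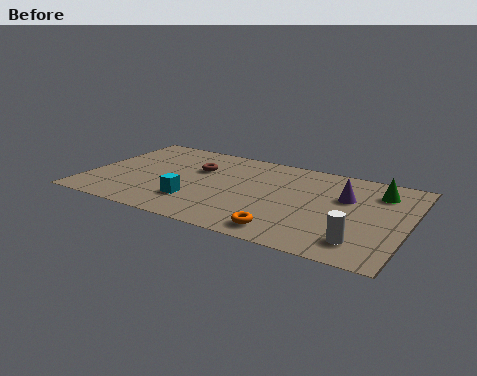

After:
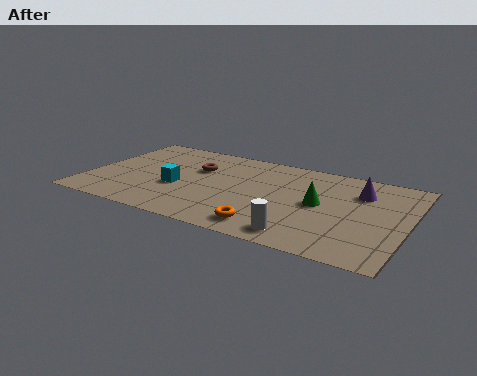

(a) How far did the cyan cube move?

1.2

The cyan cube was near (4.4, 1.9) before and (3.6, 2.8) after, so it travelled √(0.8² + 0.9²) ≈ 1.2 units.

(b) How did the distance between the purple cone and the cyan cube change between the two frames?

+1.1

The distance was about 6.2 in the first image and 7.3 in the second, so they moved 1.1 units further apart.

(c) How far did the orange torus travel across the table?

0.7

The orange torus moved from about (8.1, 1.0) to (7.4, 1.1), a distance of √(0.7² + 0.1²) ≈ 0.7.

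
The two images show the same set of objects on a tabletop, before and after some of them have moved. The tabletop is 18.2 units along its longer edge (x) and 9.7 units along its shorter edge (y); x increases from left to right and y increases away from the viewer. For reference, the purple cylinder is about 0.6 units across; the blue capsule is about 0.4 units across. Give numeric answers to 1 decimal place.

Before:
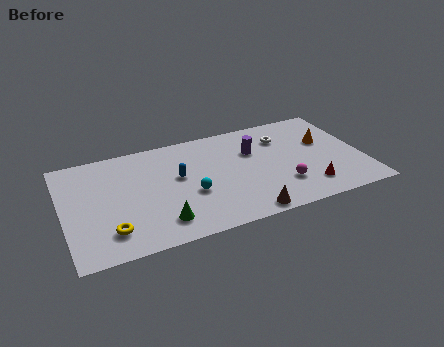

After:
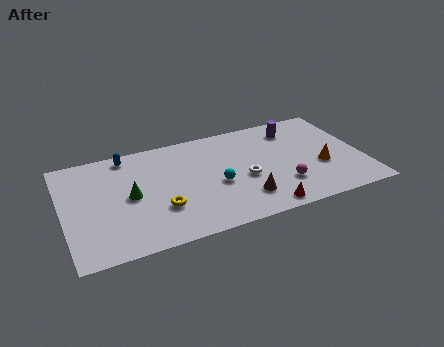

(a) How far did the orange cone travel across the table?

2.4

The orange cone moved from about (16.1, 6.0) to (15.6, 3.7), a distance of √(0.5² + 2.3²) ≈ 2.4.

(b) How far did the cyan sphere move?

1.6

From (7.6, 3.8) to (9.2, 4.1), the cyan sphere covered √(1.6² + 0.3²) ≈ 1.6 units.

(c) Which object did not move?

the magenta sphere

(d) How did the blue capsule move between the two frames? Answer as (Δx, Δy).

(-2.9, 3.0)

The blue capsule started near (7.0, 5.6) and ended near (4.1, 8.6).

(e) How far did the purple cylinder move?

3.0

From (11.7, 6.5) to (14.4, 7.8), the purple cylinder covered √(2.7² + 1.3²) ≈ 3.0 units.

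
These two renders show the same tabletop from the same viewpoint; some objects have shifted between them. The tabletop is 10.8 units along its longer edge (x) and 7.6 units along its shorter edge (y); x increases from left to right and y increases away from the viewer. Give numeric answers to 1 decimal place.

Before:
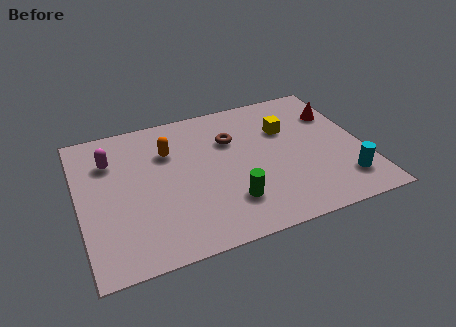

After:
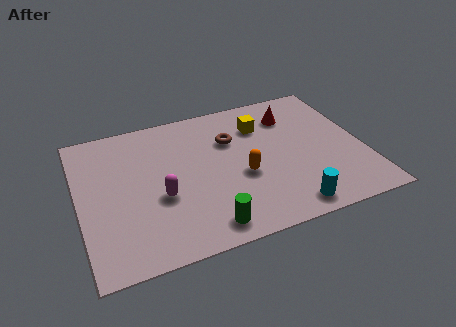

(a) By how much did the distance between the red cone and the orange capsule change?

-3.0

They were about 6.5 units apart before and 3.5 after — 3.0 units closer together.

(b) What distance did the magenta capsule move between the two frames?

3.0

The magenta capsule was near (1.3, 5.5) before and (3.0, 3.0) after, so it travelled √(1.7² + 2.5²) ≈ 3.0 units.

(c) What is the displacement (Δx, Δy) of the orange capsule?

(2.6, -2.2)

From the two frames, the orange capsule sits at roughly (3.5, 5.3) before and (6.1, 3.1) after.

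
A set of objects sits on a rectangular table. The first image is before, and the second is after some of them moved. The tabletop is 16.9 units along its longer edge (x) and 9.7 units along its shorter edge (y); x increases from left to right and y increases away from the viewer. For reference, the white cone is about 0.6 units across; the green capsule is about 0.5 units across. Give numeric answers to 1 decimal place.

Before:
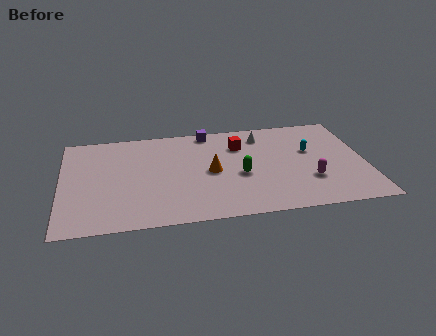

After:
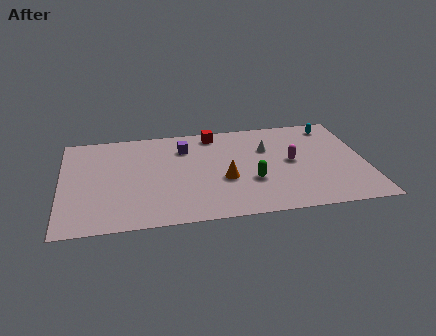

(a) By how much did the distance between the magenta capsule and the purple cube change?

-1.6

They were about 7.9 units apart before and 6.3 after — 1.6 units closer together.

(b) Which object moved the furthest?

the cyan capsule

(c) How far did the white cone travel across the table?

1.4

The white cone moved from about (11.3, 7.9) to (11.5, 6.5), a distance of √(0.2² + 1.4²) ≈ 1.4.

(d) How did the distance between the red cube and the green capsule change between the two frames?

+2.4

They were about 3.0 units apart before and 5.4 after — 2.4 units further apart.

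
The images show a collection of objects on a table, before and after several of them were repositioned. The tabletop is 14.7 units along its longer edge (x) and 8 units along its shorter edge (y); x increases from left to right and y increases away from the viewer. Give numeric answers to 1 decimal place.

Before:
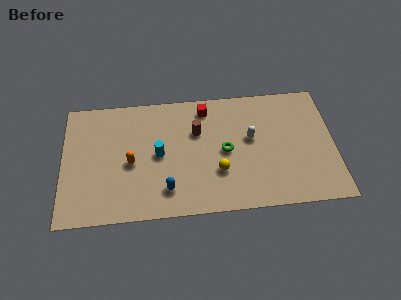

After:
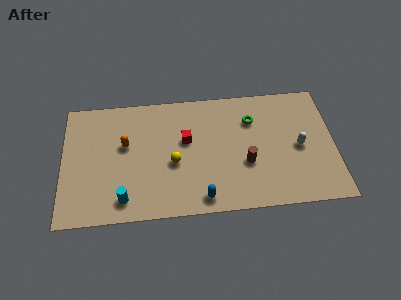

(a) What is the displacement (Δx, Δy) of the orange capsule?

(-0.3, 1.2)

The orange capsule started near (3.7, 3.6) and ended near (3.4, 4.8).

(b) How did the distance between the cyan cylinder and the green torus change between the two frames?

+4.7

The distance was about 3.6 in the first image and 8.3 in the second, so they moved 4.7 units further apart.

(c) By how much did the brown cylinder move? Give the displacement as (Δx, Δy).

(2.6, -2.3)

The brown cylinder started near (7.3, 5.3) and ended near (9.9, 3.0).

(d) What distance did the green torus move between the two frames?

2.4

The green torus was near (8.8, 3.9) before and (10.3, 5.8) after, so it travelled √(1.5² + 1.9²) ≈ 2.4 units.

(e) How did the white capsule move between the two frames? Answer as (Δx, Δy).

(2.6, -0.8)

The white capsule started near (10.2, 4.6) and ended near (12.8, 3.8).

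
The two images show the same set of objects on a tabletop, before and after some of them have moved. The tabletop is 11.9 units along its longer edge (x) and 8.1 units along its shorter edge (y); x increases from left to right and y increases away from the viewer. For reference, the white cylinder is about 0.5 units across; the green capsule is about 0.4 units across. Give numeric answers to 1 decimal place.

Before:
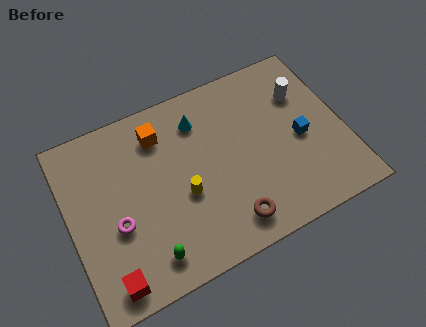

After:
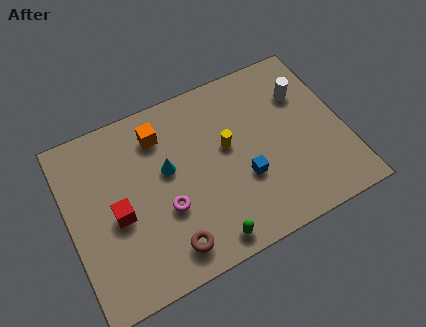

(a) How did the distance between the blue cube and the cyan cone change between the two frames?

-1.3

They were about 4.9 units apart before and 3.6 after — 1.3 units closer together.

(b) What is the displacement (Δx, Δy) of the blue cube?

(-2.6, -0.8)

The blue cube was at about (10.0, 3.7) and moved to about (7.4, 2.9).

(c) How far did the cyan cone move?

2.3

The cyan cone was near (5.9, 6.3) before and (4.3, 4.7) after, so it travelled √(1.6² + 1.6²) ≈ 2.3 units.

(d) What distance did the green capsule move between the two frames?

2.5

The green capsule was near (3.0, 1.3) before and (5.5, 0.9) after, so it travelled √(2.5² + 0.4²) ≈ 2.5 units.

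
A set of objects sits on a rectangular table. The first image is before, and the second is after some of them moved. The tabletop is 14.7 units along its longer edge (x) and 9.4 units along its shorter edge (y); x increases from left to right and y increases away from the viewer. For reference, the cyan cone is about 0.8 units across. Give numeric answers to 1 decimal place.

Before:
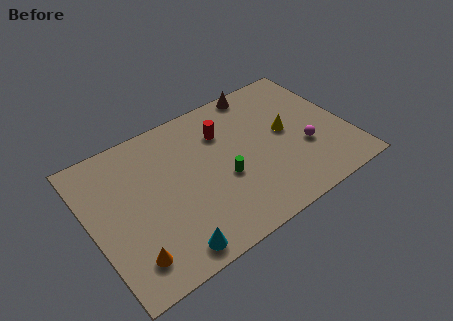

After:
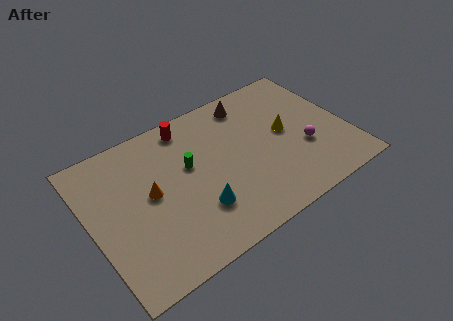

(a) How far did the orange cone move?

3.6

The orange cone moved from about (1.7, 1.8) to (3.4, 5.0), a distance of √(1.7² + 3.2²) ≈ 3.6.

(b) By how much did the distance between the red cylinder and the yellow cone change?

+2.3

They were about 3.8 units apart before and 6.1 after — 2.3 units further apart.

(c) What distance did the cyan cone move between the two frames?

2.5

From (3.8, 1.1) to (5.7, 2.7), the cyan cone covered √(1.9² + 1.6²) ≈ 2.5 units.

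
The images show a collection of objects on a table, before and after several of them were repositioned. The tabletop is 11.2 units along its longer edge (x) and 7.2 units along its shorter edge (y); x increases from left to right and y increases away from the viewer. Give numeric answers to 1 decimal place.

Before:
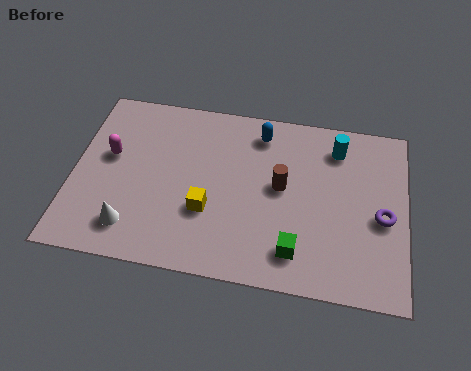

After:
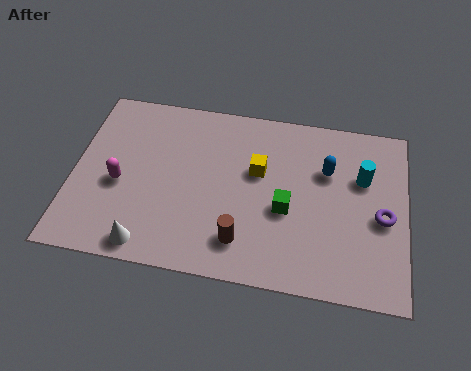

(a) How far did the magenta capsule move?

1.2

From (1.2, 4.2) to (1.6, 3.1), the magenta capsule covered √(0.4² + 1.1²) ≈ 1.2 units.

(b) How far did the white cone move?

0.8

The white cone moved from about (2.1, 1.4) to (2.7, 0.8), a distance of √(0.6² + 0.6²) ≈ 0.8.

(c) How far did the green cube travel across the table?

1.6

The green cube was near (7.6, 1.4) before and (7.2, 3.0) after, so it travelled √(0.4² + 1.6²) ≈ 1.6 units.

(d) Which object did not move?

the purple torus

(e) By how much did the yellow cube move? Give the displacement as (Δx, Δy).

(1.6, 1.9)

From the two frames, the yellow cube sits at roughly (4.6, 2.5) before and (6.2, 4.4) after.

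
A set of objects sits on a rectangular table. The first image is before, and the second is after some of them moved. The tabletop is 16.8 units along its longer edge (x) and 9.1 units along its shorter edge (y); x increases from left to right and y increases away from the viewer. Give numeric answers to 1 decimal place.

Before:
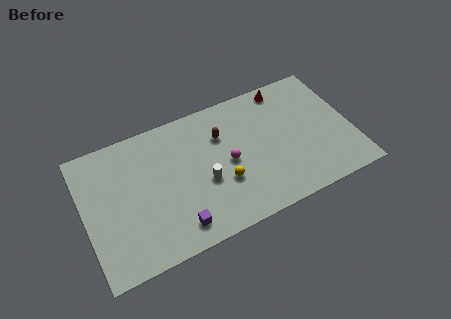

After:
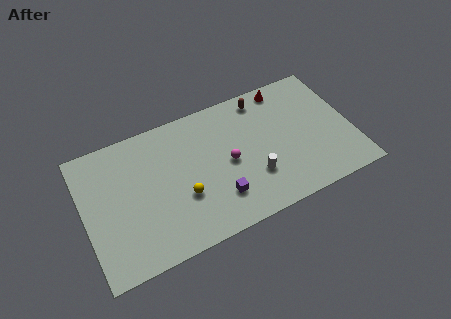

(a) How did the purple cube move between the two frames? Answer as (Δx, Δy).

(2.7, 0.8)

The purple cube started near (5.4, 1.5) and ended near (8.1, 2.3).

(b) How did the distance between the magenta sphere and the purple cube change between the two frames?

-2.3

The distance was about 4.6 in the first image and 2.3 in the second, so they moved 2.3 units closer together.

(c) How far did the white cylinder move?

3.1

From (7.4, 3.7) to (10.4, 2.8), the white cylinder covered √(3.0² + 0.9²) ≈ 3.1 units.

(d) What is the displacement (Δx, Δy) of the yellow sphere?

(-2.5, 0.1)

From the two frames, the yellow sphere sits at roughly (8.5, 3.2) before and (6.0, 3.3) after.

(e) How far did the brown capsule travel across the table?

3.2

From (8.8, 6.4) to (11.6, 7.9), the brown capsule covered √(2.8² + 1.5²) ≈ 3.2 units.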